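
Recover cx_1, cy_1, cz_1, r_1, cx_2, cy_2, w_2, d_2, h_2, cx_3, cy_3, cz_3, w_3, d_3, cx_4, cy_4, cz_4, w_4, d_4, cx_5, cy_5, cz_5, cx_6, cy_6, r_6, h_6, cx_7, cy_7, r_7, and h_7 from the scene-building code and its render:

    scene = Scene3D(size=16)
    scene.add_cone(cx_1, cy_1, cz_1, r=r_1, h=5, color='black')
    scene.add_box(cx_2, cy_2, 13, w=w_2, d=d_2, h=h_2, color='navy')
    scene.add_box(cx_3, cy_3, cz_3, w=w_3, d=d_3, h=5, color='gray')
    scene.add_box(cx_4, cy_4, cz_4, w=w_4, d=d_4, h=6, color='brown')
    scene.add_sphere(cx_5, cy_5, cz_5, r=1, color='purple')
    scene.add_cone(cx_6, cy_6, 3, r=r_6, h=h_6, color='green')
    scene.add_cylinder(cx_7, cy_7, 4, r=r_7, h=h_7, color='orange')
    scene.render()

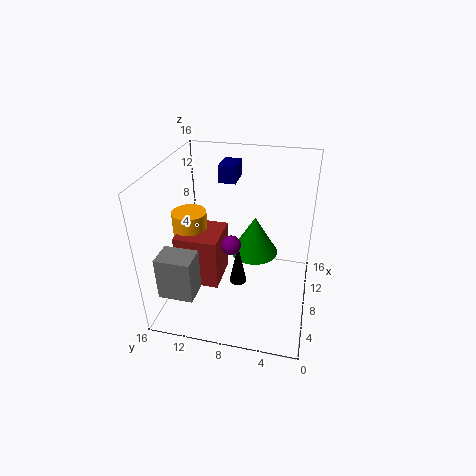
cx_1 = 8, cy_1 = 8, cz_1 = 2, r_1 = 1, cx_2 = 11, cy_2 = 9, w_2 = 3, d_2 = 2, h_2 = 2, cx_3 = 3, cy_3 = 12, cz_3 = 2, w_3 = 3, d_3 = 4, cx_4 = 6, cy_4 = 10, cz_4 = 2, w_4 = 5, d_4 = 5, cx_5 = 5, cy_5 = 8, cz_5 = 9, cx_6 = 13, cy_6 = 7, r_6 = 3, h_6 = 5, cx_7 = 9, cy_7 = 14, r_7 = 2, h_7 = 6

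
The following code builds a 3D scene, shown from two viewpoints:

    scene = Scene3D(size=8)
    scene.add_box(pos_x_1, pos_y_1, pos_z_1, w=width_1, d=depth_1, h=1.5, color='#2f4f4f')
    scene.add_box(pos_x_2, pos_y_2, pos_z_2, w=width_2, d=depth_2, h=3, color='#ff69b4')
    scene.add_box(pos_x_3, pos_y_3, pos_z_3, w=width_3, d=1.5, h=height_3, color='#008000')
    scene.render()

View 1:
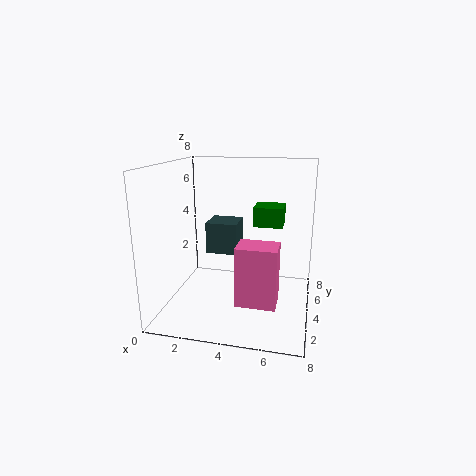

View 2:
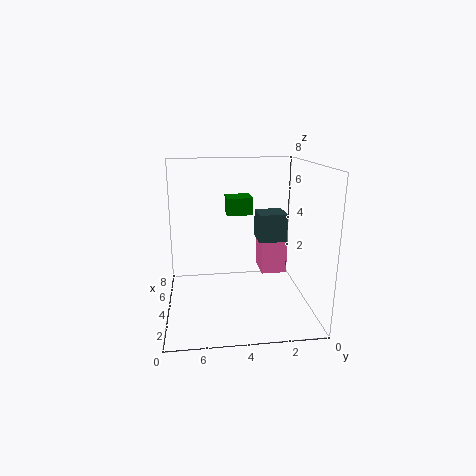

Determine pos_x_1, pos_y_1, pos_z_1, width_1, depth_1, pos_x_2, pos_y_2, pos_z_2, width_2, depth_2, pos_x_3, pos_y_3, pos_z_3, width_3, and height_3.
pos_x_1 = 3, pos_y_1 = 1.5, pos_z_1 = 4, width_1 = 1.5, depth_1 = 1.5, pos_x_2 = 4.5, pos_y_2 = 1, pos_z_2 = 1.5, width_2 = 2, depth_2 = 1.5, pos_x_3 = 5, pos_y_3 = 3, pos_z_3 = 5, width_3 = 1.5, height_3 = 1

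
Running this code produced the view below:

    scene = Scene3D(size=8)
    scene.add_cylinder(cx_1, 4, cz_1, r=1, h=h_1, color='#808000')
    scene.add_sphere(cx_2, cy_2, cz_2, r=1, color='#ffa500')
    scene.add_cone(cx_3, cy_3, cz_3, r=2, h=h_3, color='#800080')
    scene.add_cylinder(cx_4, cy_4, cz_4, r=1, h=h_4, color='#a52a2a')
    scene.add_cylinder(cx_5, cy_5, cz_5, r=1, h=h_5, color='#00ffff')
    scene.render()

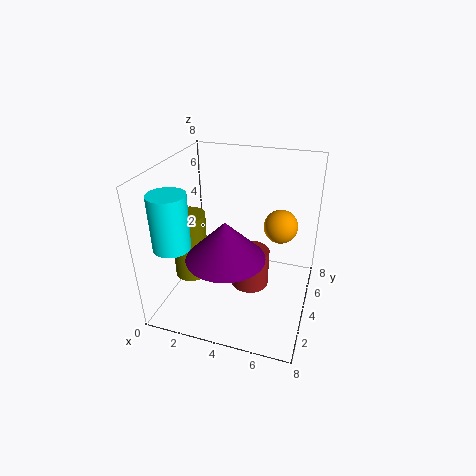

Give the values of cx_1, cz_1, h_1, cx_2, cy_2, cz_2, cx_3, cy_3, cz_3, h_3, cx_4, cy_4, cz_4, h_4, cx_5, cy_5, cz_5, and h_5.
cx_1 = 1, cz_1 = 1, h_1 = 4, cx_2 = 6, cy_2 = 6, cz_2 = 4, cx_3 = 4, cy_3 = 2, cz_3 = 4, h_3 = 2, cx_4 = 5, cy_4 = 3, cz_4 = 2, h_4 = 2, cx_5 = 1, cy_5 = 2, cz_5 = 4, h_5 = 3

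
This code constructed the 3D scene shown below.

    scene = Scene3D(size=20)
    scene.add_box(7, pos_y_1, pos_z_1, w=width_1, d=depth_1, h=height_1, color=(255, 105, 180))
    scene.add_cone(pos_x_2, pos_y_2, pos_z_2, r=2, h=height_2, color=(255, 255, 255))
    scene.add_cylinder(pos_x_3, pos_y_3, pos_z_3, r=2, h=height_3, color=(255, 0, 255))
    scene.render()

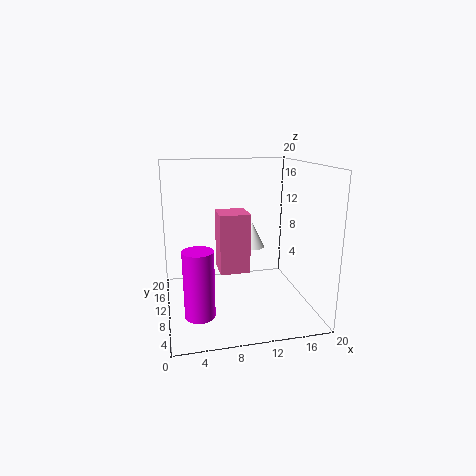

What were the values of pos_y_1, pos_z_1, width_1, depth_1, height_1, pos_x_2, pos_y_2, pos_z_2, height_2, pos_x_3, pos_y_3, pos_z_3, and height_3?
pos_y_1 = 7, pos_z_1 = 6, width_1 = 4, depth_1 = 4, height_1 = 8, pos_x_2 = 14, pos_y_2 = 17, pos_z_2 = 6, height_2 = 4, pos_x_3 = 4, pos_y_3 = 6, pos_z_3 = 1, height_3 = 9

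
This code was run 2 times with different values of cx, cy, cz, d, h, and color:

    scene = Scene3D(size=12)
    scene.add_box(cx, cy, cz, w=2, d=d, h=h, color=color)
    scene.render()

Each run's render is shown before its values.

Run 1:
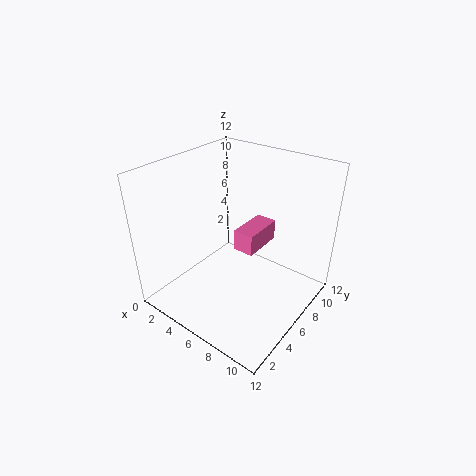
cx = 4; cy = 8; cz = 3; d = 4; h = 2; color = 'hotpink'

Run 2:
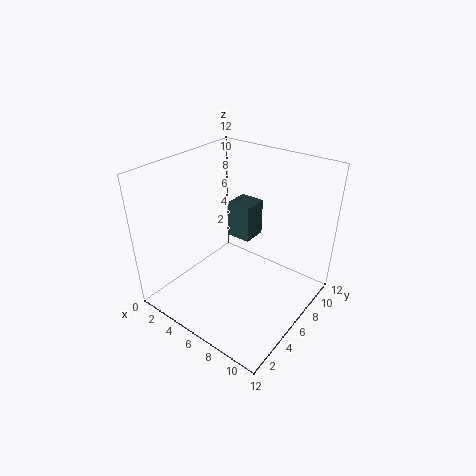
cx = 5; cy = 6; cz = 6; d = 2; h = 3; color = 'darkslategray'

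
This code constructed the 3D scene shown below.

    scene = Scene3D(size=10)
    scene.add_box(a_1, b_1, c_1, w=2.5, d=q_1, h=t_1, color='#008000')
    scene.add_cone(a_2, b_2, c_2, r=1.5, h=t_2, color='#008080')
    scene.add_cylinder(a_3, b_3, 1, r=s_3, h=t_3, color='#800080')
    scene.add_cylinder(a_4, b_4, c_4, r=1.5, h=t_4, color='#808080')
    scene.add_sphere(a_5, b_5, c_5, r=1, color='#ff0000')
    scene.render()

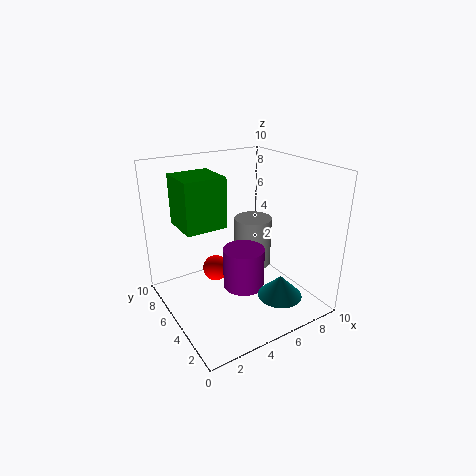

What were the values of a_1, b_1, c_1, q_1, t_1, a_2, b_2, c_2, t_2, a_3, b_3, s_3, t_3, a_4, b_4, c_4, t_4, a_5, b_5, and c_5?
a_1 = 0.5, b_1 = 3, c_1 = 7, q_1 = 2.5, t_1 = 3, a_2 = 6.5, b_2 = 2, c_2 = 1.5, t_2 = 1.5, a_3 = 5.5, b_3 = 5, s_3 = 1.5, t_3 = 3, a_4 = 8, b_4 = 7.5, c_4 = 1, t_4 = 4, a_5 = 4.5, b_5 = 7.5, c_5 = 1.5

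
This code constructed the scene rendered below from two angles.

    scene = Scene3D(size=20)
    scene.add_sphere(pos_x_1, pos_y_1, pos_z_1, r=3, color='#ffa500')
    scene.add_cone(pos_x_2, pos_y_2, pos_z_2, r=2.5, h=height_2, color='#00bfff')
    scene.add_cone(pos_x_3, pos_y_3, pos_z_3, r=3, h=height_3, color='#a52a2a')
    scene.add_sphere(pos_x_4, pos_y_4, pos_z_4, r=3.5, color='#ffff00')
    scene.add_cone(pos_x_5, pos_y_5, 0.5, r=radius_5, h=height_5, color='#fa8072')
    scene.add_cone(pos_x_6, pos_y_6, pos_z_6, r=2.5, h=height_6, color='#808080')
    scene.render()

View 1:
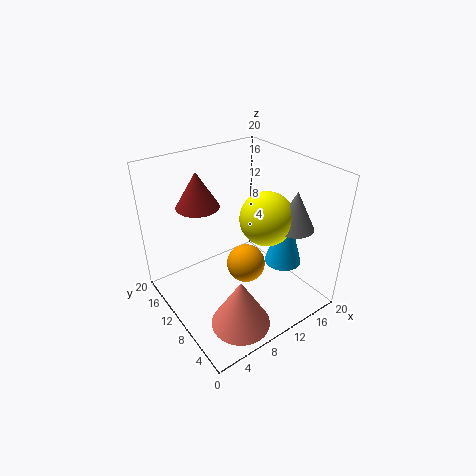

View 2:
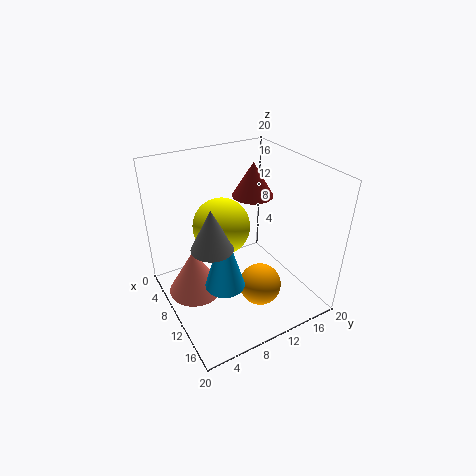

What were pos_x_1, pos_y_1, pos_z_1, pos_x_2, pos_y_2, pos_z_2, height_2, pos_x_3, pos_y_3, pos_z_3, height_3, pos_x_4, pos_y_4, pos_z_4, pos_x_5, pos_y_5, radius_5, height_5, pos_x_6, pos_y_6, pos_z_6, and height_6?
pos_x_1 = 13
pos_y_1 = 12
pos_z_1 = 3
pos_x_2 = 14.5
pos_y_2 = 5.5
pos_z_2 = 7
height_2 = 8.5
pos_x_3 = 6.5
pos_y_3 = 14.5
pos_z_3 = 14
height_3 = 5
pos_x_4 = 12
pos_y_4 = 6.5
pos_z_4 = 14
pos_x_5 = 6.5
pos_y_5 = 4.5
radius_5 = 4
height_5 = 7
pos_x_6 = 14.5
pos_y_6 = 4
pos_z_6 = 13
height_6 = 5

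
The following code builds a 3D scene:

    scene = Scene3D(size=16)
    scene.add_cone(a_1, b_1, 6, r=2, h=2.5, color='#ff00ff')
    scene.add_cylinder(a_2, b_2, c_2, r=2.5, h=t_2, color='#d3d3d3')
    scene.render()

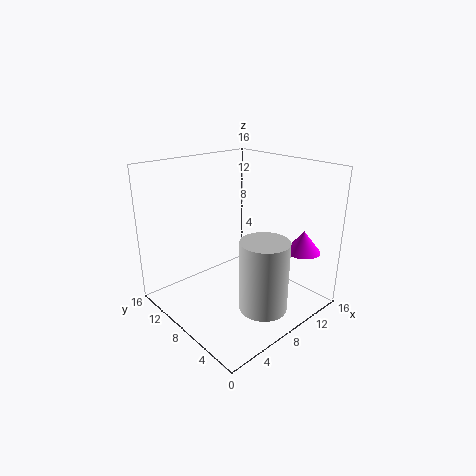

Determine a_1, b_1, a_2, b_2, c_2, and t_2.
a_1 = 14
b_1 = 3.5
a_2 = 7
b_2 = 3
c_2 = 2
t_2 = 7.5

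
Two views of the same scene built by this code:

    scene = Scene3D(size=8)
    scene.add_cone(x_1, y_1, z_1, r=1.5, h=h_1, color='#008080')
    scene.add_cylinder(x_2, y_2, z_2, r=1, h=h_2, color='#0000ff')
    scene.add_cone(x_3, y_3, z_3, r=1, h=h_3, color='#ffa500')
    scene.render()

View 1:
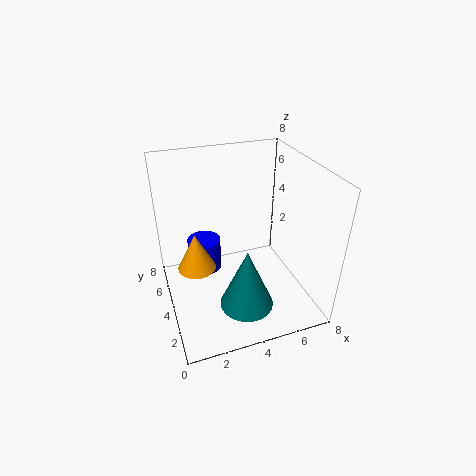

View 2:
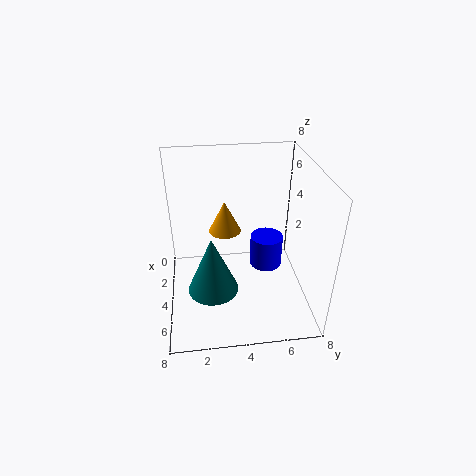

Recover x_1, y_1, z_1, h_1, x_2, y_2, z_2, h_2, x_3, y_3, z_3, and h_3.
x_1 = 4
y_1 = 2.5
z_1 = 0.5
h_1 = 3.5
x_2 = 2.5
y_2 = 6
z_2 = 1
h_2 = 2
x_3 = 1.5
y_3 = 3.5
z_3 = 3
h_3 = 2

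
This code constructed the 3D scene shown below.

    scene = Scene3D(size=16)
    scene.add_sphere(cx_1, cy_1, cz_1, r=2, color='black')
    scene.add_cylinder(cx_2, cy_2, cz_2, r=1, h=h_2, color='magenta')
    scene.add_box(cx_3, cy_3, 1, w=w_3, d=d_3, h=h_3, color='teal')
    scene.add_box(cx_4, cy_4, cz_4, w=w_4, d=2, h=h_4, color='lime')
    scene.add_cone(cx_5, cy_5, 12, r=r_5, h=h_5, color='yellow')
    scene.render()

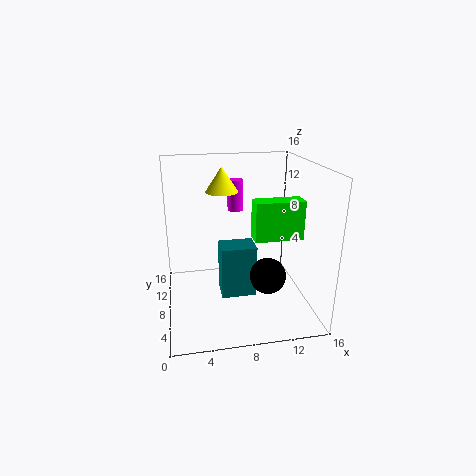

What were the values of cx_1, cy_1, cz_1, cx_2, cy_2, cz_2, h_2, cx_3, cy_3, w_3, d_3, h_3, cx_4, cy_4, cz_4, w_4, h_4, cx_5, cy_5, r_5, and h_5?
cx_1 = 11, cy_1 = 6, cz_1 = 4, cx_2 = 9, cy_2 = 15, cz_2 = 9, h_2 = 4, cx_3 = 6, cy_3 = 7, w_3 = 4, d_3 = 3, h_3 = 6, cx_4 = 9, cy_4 = 4, cz_4 = 9, w_4 = 5, h_4 = 4, cx_5 = 7, cy_5 = 13, r_5 = 2, h_5 = 3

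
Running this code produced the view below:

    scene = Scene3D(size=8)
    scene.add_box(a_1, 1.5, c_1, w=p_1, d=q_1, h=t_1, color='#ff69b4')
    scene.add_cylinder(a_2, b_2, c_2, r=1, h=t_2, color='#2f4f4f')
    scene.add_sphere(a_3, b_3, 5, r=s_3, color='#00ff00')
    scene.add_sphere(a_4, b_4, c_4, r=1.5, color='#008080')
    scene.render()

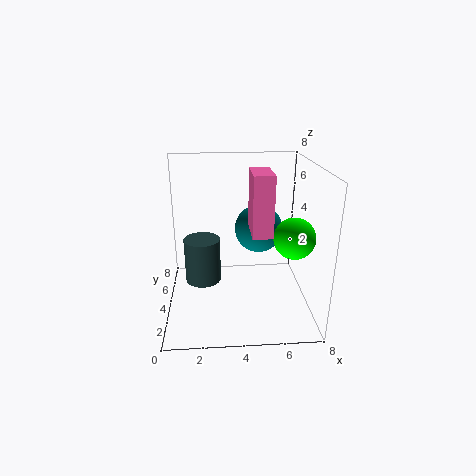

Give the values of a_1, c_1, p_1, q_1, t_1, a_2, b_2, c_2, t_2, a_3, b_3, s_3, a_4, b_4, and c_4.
a_1 = 4.5; c_1 = 5; p_1 = 1; q_1 = 2; t_1 = 3; a_2 = 2; b_2 = 4; c_2 = 1.5; t_2 = 2.5; a_3 = 6.5; b_3 = 1.5; s_3 = 1; a_4 = 5.5; b_4 = 6.5; c_4 = 3.5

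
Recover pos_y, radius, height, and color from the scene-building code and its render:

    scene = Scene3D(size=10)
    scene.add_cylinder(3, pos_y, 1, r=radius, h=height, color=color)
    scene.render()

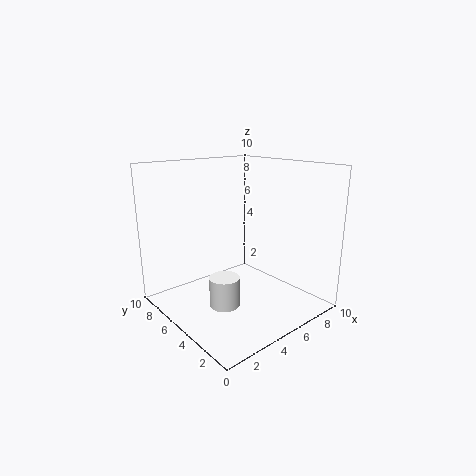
pos_y = 4; radius = 1; height = 2; color = 'white'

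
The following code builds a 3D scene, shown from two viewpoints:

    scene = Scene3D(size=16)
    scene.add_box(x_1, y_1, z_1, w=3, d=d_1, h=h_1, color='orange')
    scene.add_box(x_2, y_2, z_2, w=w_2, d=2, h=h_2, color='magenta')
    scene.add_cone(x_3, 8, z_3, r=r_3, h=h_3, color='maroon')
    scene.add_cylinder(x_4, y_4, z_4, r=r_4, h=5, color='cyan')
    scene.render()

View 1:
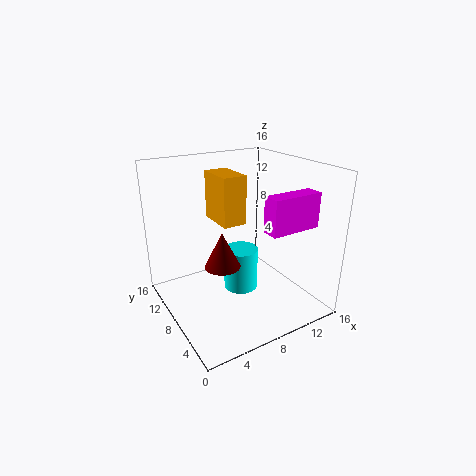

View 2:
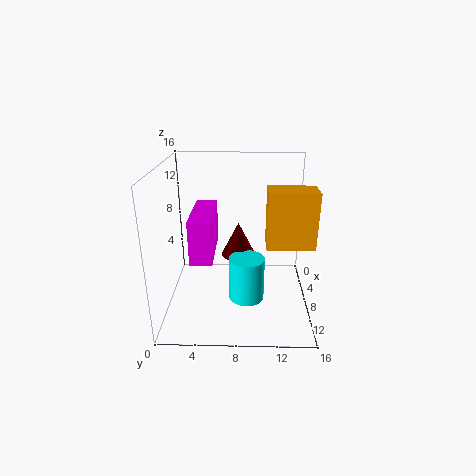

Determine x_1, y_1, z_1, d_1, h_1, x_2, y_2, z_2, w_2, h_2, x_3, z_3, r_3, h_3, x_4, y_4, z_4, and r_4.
x_1 = 8, y_1 = 11, z_1 = 8, d_1 = 5, h_1 = 6, x_2 = 10, y_2 = 4, z_2 = 9, w_2 = 6, h_2 = 4, x_3 = 6, z_3 = 5, r_3 = 2, h_3 = 4, x_4 = 9, y_4 = 9, z_4 = 1, r_4 = 2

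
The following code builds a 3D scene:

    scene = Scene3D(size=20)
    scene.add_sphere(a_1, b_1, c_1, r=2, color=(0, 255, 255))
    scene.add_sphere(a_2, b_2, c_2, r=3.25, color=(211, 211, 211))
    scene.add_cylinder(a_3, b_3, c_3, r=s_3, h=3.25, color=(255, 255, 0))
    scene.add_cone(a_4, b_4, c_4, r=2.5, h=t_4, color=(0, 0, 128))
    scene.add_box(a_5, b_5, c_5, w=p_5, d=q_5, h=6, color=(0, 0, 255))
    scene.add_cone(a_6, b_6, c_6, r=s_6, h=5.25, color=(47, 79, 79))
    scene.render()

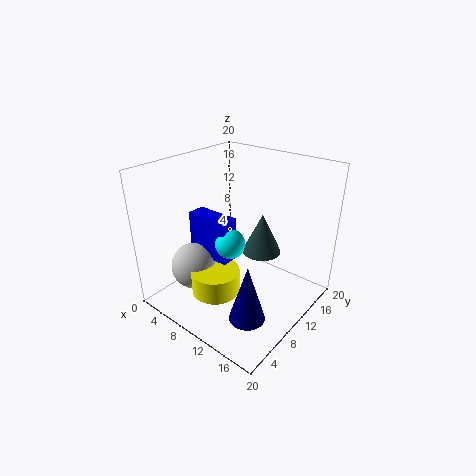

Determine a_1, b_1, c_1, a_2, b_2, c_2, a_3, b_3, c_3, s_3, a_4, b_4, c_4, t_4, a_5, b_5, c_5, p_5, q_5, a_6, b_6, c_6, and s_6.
a_1 = 10.5
b_1 = 7.75
c_1 = 10.25
a_2 = 5.75
b_2 = 5.5
c_2 = 6
a_3 = 9.75
b_3 = 5.5
c_3 = 3.75
s_3 = 3.25
a_4 = 14.25
b_4 = 6.75
c_4 = 0.25
t_4 = 8.25
a_5 = 4.25
b_5 = 6.5
c_5 = 7.5
p_5 = 6.25
q_5 = 2.5
a_6 = 14
b_6 = 10
c_6 = 9.5
s_6 = 2.5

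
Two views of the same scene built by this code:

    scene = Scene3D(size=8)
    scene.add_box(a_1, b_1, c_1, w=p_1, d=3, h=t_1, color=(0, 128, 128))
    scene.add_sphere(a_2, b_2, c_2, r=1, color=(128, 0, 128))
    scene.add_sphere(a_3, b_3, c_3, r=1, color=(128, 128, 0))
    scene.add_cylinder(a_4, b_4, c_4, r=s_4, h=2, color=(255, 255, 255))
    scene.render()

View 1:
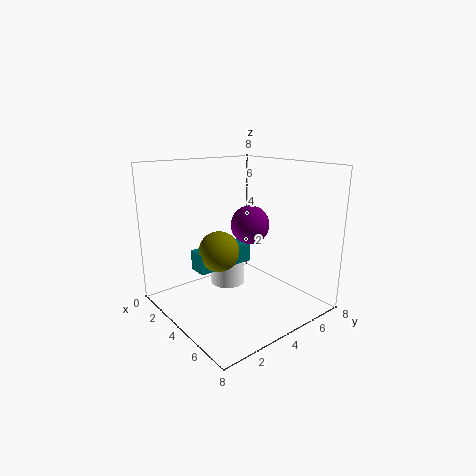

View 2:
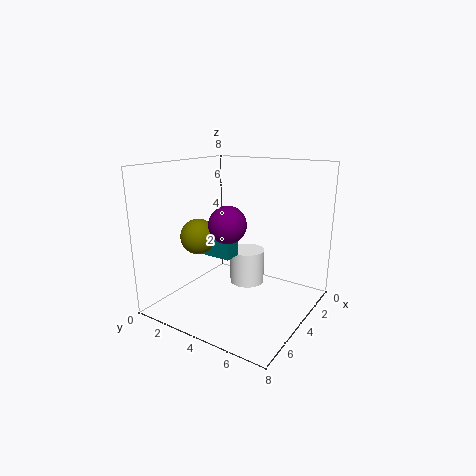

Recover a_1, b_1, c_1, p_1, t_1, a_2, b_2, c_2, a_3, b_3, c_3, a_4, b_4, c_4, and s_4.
a_1 = 4
b_1 = 1
c_1 = 3
p_1 = 1
t_1 = 1
a_2 = 5
b_2 = 4
c_2 = 5
a_3 = 5
b_3 = 2
c_3 = 4
a_4 = 3
b_4 = 4
c_4 = 1
s_4 = 1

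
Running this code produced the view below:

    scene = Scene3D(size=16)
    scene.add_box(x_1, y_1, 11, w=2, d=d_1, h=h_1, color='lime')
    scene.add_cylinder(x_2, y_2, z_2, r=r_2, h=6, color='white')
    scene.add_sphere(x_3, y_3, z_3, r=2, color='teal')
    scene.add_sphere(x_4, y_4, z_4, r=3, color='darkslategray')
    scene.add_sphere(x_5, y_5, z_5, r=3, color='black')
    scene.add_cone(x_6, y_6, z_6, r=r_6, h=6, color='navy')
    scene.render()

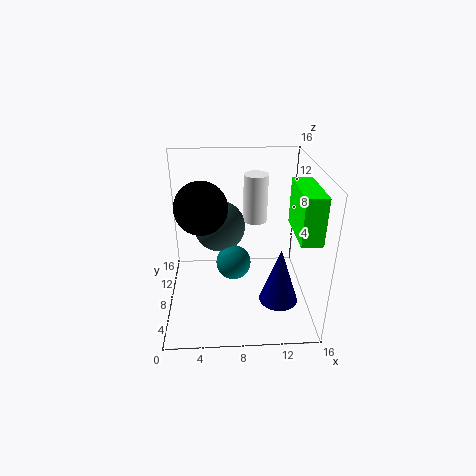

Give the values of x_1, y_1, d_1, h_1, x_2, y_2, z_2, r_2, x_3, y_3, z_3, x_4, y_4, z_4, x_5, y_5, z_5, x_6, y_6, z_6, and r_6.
x_1 = 13
y_1 = 0.5
d_1 = 5.5
h_1 = 4.5
x_2 = 10.5
y_2 = 13.5
z_2 = 7.5
r_2 = 1.5
x_3 = 7.5
y_3 = 8.5
z_3 = 4.5
x_4 = 6
y_4 = 11
z_4 = 8
x_5 = 4
y_5 = 9.5
z_5 = 11
x_6 = 12
y_6 = 3.5
z_6 = 3
r_6 = 2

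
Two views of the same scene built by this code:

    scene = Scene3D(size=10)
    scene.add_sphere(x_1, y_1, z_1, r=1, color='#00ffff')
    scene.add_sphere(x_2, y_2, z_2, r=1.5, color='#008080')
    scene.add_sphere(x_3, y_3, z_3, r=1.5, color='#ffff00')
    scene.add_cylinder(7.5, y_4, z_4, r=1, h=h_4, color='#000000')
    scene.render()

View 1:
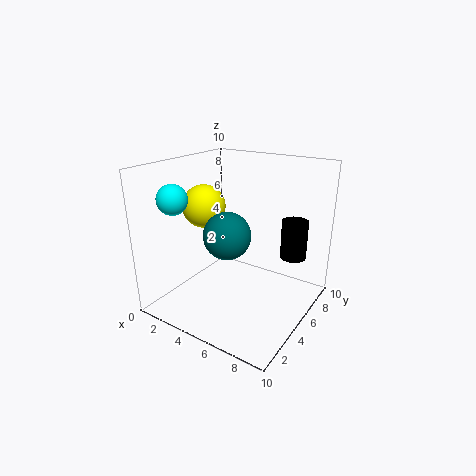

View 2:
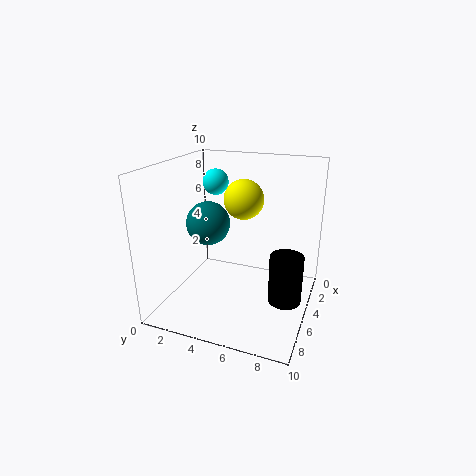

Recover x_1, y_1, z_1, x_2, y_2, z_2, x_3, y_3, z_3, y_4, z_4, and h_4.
x_1 = 2, y_1 = 2, z_1 = 8, x_2 = 5.5, y_2 = 3, z_2 = 6, x_3 = 2.5, y_3 = 4.5, z_3 = 7, y_4 = 9, z_4 = 2.5, h_4 = 3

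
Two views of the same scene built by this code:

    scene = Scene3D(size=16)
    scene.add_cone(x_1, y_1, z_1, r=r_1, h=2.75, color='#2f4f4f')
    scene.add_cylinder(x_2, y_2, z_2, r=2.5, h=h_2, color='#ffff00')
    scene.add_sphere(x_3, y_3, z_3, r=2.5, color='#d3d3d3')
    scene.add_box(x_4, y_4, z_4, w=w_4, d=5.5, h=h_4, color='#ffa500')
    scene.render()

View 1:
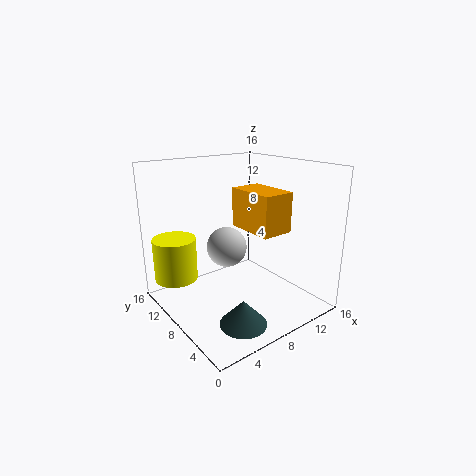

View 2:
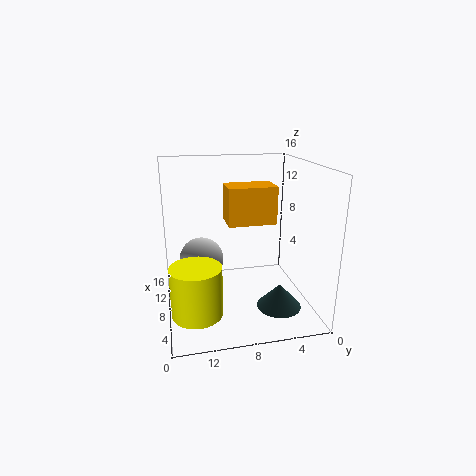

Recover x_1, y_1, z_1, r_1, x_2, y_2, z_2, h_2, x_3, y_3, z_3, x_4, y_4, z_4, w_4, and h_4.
x_1 = 5.5
y_1 = 3.75
z_1 = 0.25
r_1 = 2.5
x_2 = 2.75
y_2 = 13.25
z_2 = 2.5
h_2 = 5
x_3 = 9.25
y_3 = 12
z_3 = 5.25
x_4 = 8
y_4 = 3.5
z_4 = 9.25
w_4 = 3.5
h_4 = 4.25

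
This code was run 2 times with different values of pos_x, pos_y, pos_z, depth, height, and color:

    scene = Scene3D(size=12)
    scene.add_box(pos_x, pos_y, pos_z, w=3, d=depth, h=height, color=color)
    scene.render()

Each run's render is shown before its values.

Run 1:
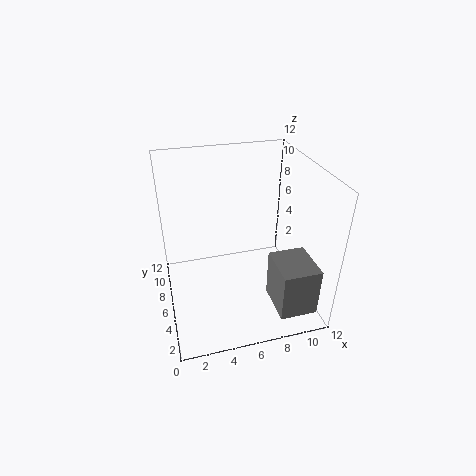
pos_x = 8
pos_y = 0.5
pos_z = 1.5
depth = 3.5
height = 4
color = 'gray'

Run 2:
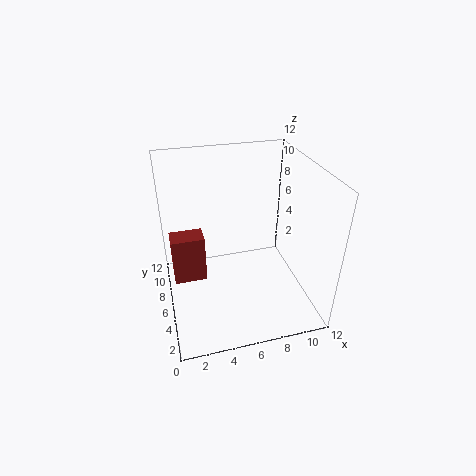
pos_x = 0.5
pos_y = 8
pos_z = 0.5
depth = 2
height = 4.5
color = 'brown'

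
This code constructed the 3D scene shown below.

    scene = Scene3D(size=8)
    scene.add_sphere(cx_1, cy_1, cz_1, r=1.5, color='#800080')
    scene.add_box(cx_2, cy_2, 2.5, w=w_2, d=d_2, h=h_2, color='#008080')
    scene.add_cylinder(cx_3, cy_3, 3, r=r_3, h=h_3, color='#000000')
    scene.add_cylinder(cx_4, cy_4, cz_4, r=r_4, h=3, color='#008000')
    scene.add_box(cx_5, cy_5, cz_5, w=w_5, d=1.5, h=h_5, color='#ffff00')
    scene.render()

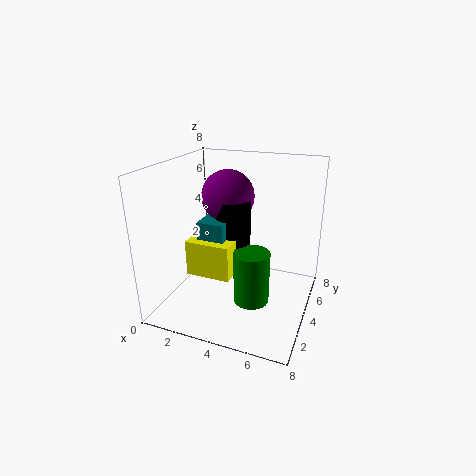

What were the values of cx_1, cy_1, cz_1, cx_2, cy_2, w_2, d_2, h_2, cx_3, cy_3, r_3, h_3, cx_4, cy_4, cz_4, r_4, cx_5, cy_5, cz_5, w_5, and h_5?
cx_1 = 3
cy_1 = 5
cz_1 = 6
cx_2 = 2
cy_2 = 3
w_2 = 1.5
d_2 = 1.5
h_2 = 2.5
cx_3 = 3.5
cy_3 = 4.5
r_3 = 1
h_3 = 3
cx_4 = 5
cy_4 = 3.5
cz_4 = 0.5
r_4 = 1
cx_5 = 1.5
cy_5 = 2.5
cz_5 = 2
w_5 = 2.5
h_5 = 2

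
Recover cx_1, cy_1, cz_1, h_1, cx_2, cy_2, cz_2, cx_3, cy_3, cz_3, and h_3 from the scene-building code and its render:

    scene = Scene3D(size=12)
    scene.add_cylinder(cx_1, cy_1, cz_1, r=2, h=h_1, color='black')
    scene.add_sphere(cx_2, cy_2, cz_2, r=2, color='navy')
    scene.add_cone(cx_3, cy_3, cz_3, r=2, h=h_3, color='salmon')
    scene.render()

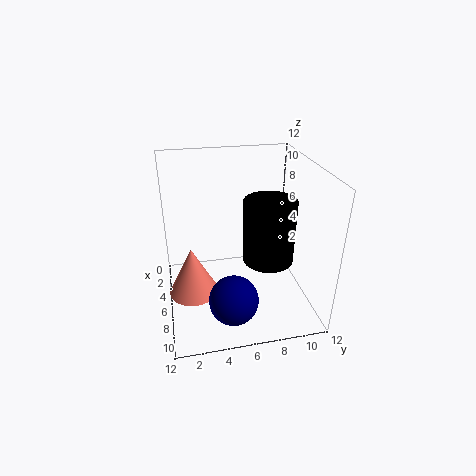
cx_1 = 8; cy_1 = 8; cz_1 = 5; h_1 = 5; cx_2 = 9; cy_2 = 5; cz_2 = 2; cx_3 = 7; cy_3 = 2; cz_3 = 2; h_3 = 4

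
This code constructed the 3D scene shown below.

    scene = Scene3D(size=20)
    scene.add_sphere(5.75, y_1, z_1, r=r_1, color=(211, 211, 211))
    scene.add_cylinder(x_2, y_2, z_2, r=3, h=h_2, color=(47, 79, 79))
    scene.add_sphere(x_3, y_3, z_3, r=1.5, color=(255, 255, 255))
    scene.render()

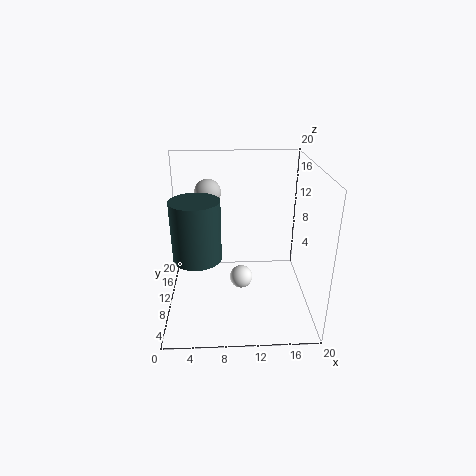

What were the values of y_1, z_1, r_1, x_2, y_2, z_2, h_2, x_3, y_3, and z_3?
y_1 = 16.5, z_1 = 14.5, r_1 = 2, x_2 = 4.75, y_2 = 5.25, z_2 = 9.75, h_2 = 7.5, x_3 = 10.25, y_3 = 6.5, z_3 = 6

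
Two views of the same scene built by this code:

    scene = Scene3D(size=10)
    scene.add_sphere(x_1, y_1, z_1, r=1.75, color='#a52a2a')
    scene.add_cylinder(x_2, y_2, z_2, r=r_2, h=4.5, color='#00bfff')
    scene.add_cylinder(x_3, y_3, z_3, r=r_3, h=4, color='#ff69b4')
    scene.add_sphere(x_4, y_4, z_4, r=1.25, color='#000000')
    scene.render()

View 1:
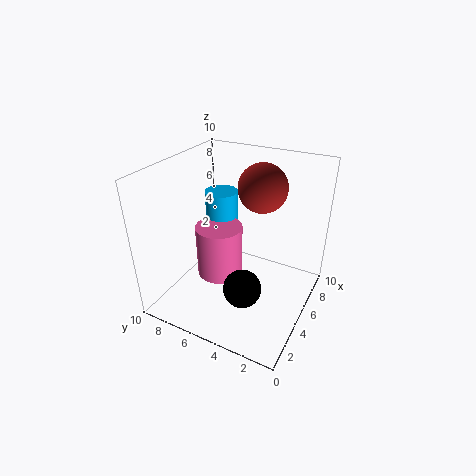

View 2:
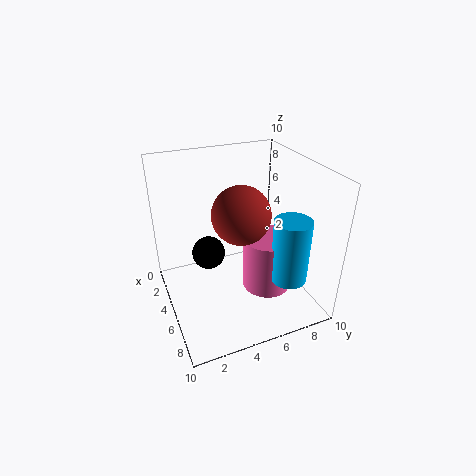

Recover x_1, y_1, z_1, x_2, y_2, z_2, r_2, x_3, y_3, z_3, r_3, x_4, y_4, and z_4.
x_1 = 7.25, y_1 = 4.25, z_1 = 8, x_2 = 7.5, y_2 = 7.75, z_2 = 2.5, r_2 = 1.25, x_3 = 5.75, y_3 = 7, z_3 = 1, r_3 = 1.75, x_4 = 2.75, y_4 = 3.5, z_4 = 2.75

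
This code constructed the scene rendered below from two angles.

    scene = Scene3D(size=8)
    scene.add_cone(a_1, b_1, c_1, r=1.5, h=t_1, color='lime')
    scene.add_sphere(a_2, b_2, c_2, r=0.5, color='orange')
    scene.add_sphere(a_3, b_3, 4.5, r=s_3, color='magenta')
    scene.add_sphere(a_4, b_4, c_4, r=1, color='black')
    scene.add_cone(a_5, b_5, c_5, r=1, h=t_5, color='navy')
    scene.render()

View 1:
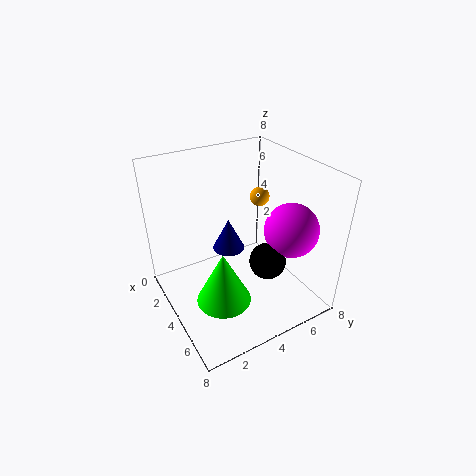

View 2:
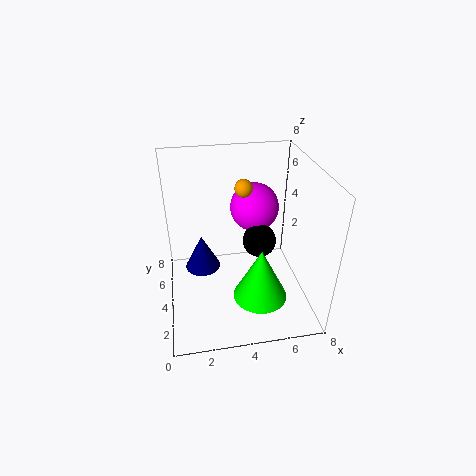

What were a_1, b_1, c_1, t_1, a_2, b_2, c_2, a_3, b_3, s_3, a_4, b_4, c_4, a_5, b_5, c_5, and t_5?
a_1 = 5, b_1 = 2.5, c_1 = 1, t_1 = 3, a_2 = 4.5, b_2 = 5, c_2 = 6.5, a_3 = 5.5, b_3 = 6.5, s_3 = 1.5, a_4 = 5.5, b_4 = 5, c_4 = 3, a_5 = 2, b_5 = 4.5, c_5 = 2, t_5 = 2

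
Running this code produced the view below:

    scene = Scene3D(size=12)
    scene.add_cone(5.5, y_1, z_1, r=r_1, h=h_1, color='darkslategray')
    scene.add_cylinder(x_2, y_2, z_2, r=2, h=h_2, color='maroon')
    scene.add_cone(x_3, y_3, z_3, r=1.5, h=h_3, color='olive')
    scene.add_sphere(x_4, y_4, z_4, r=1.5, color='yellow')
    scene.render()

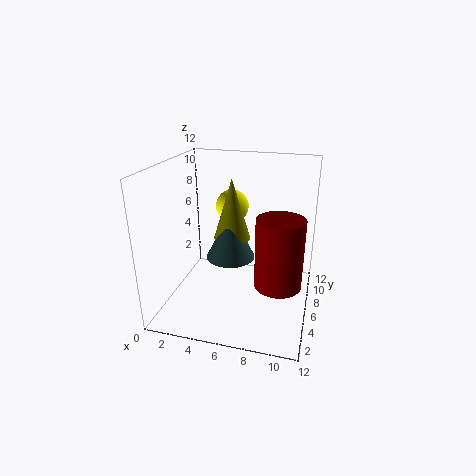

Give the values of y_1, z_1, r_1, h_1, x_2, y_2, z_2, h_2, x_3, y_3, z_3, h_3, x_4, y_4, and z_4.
y_1 = 5.5
z_1 = 4.5
r_1 = 2
h_1 = 4
x_2 = 9.5
y_2 = 6
z_2 = 2
h_2 = 6
x_3 = 5.5
y_3 = 6
z_3 = 6
h_3 = 5
x_4 = 4.5
y_4 = 9.5
z_4 = 7.5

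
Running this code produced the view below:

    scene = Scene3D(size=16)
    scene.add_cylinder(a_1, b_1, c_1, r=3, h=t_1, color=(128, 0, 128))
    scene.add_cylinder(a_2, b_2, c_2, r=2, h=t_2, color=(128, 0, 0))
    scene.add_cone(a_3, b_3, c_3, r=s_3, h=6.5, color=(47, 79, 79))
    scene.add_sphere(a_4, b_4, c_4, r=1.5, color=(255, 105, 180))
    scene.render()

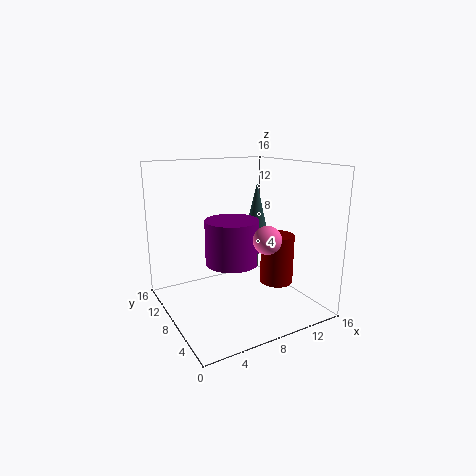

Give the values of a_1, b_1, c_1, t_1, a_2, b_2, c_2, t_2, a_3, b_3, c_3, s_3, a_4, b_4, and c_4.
a_1 = 7.5; b_1 = 8.5; c_1 = 5; t_1 = 5; a_2 = 13.5; b_2 = 8; c_2 = 1.5; t_2 = 6; a_3 = 14; b_3 = 13.5; c_3 = 6.5; s_3 = 1.5; a_4 = 9.5; b_4 = 4.5; c_4 = 8.5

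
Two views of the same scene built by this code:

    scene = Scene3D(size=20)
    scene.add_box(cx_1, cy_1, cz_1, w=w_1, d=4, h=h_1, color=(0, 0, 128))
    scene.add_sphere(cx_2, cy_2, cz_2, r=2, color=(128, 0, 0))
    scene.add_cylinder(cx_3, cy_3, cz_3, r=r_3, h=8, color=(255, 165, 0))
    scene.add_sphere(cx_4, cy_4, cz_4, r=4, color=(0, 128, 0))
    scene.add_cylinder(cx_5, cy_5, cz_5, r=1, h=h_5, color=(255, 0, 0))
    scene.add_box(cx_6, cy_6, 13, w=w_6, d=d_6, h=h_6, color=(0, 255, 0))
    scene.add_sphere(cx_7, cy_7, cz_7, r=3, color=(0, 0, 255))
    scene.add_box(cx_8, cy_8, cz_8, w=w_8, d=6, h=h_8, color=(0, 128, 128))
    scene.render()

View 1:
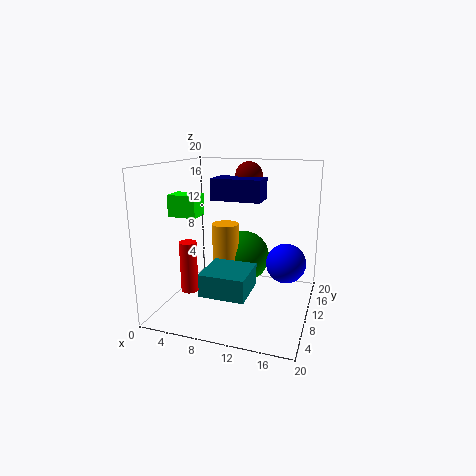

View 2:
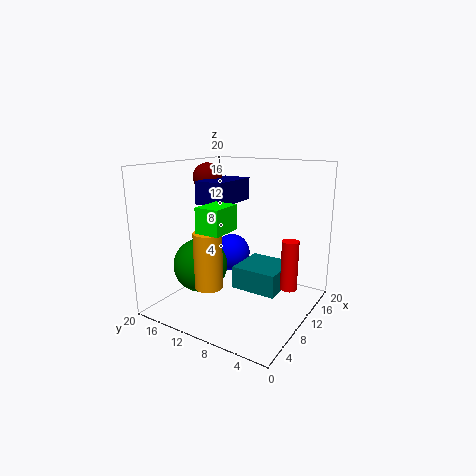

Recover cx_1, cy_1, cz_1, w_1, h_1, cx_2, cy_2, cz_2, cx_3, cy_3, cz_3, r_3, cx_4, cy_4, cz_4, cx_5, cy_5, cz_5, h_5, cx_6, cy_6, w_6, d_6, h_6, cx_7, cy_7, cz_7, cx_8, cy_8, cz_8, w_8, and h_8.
cx_1 = 6
cy_1 = 10
cz_1 = 15
w_1 = 7
h_1 = 3
cx_2 = 10
cy_2 = 15
cz_2 = 18
cx_3 = 7
cy_3 = 13
cz_3 = 3
r_3 = 2
cx_4 = 9
cy_4 = 16
cz_4 = 5
cx_5 = 7
cy_5 = 1
cz_5 = 6
h_5 = 6
cx_6 = 1
cy_6 = 7
w_6 = 4
d_6 = 3
h_6 = 3
cx_7 = 16
cy_7 = 15
cz_7 = 5
cx_8 = 7
cy_8 = 3
cz_8 = 4
w_8 = 6
h_8 = 3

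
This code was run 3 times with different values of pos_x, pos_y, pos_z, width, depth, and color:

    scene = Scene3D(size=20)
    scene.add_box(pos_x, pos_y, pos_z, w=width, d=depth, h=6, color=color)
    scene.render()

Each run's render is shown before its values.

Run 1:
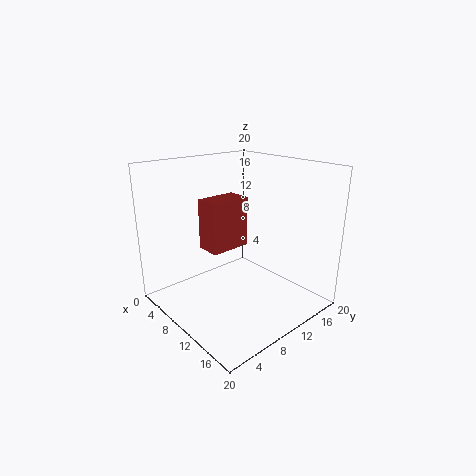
pos_x = 11
pos_y = 3
pos_z = 11
width = 3
depth = 5
color = 'brown'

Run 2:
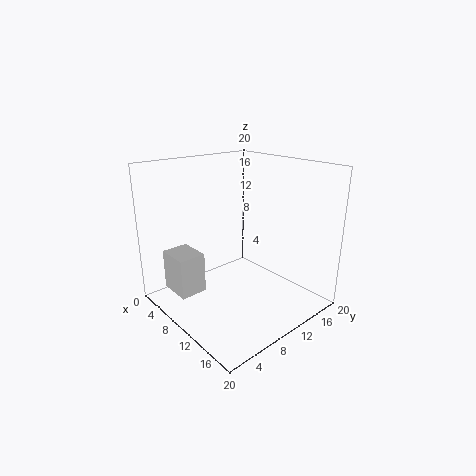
pos_x = 1
pos_y = 3
pos_z = 1
width = 5
depth = 4
color = 'lightgray'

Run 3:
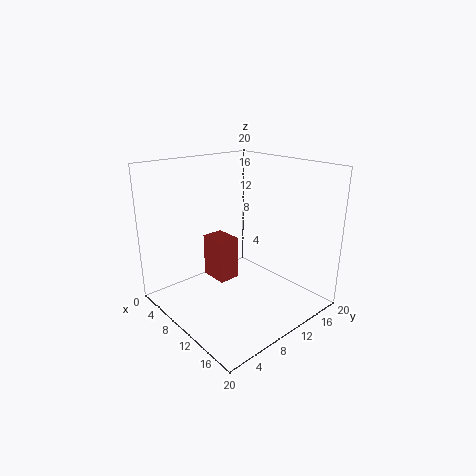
pos_x = 6
pos_y = 7
pos_z = 4
width = 4
depth = 3
color = 'brown'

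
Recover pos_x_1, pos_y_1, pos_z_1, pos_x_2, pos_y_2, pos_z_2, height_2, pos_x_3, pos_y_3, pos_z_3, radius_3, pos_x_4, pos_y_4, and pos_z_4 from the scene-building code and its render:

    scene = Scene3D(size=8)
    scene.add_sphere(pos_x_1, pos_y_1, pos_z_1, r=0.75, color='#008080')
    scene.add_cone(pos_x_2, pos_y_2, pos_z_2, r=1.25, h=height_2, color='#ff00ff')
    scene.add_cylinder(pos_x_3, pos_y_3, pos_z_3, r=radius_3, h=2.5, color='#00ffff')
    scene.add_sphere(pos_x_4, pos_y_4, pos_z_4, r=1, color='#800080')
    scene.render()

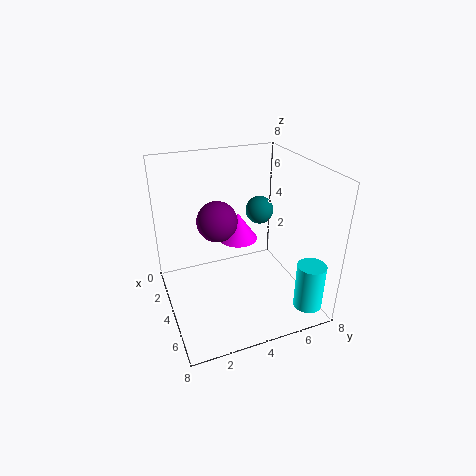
pos_x_1 = 4, pos_y_1 = 5.25, pos_z_1 = 5.5, pos_x_2 = 1.5, pos_y_2 = 5, pos_z_2 = 2.5, height_2 = 1.75, pos_x_3 = 7.25, pos_y_3 = 6.75, pos_z_3 = 1, radius_3 = 0.75, pos_x_4 = 5, pos_y_4 = 2.5, pos_z_4 = 5.75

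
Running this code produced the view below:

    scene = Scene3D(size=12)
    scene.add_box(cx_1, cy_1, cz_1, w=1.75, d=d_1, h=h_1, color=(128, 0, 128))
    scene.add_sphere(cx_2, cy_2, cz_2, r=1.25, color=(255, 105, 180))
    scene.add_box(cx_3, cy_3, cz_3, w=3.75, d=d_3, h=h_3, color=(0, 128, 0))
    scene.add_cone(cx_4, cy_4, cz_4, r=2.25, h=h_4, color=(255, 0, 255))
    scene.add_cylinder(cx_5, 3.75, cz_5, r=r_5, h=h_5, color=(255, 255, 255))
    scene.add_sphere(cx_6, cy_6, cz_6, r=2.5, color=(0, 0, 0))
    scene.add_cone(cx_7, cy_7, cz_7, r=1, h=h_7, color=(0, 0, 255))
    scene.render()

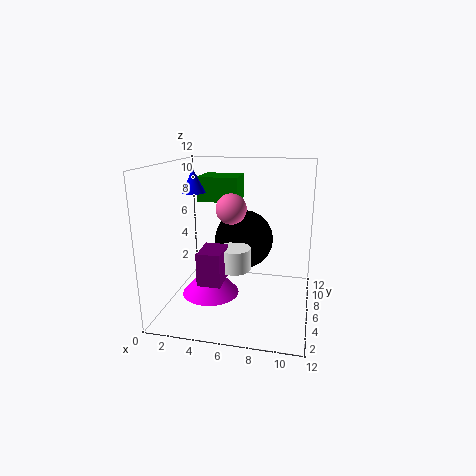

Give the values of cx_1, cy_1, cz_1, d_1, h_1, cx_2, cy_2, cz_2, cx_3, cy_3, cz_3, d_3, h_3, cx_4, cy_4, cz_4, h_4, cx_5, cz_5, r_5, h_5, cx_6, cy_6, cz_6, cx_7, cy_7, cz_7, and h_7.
cx_1 = 4, cy_1 = 1.25, cz_1 = 3.75, d_1 = 2.5, h_1 = 2.5, cx_2 = 5.5, cy_2 = 5.75, cz_2 = 8.5, cx_3 = 1.5, cy_3 = 8.75, cz_3 = 8.25, d_3 = 3.25, h_3 = 2.25, cx_4 = 4.25, cy_4 = 3.75, cz_4 = 2, h_4 = 2.5, cx_5 = 6.25, cz_5 = 4.25, r_5 = 1.25, h_5 = 1.75, cx_6 = 6.25, cy_6 = 7.25, cz_6 = 5.5, cx_7 = 2, cy_7 = 6.75, cz_7 = 9.5, h_7 = 2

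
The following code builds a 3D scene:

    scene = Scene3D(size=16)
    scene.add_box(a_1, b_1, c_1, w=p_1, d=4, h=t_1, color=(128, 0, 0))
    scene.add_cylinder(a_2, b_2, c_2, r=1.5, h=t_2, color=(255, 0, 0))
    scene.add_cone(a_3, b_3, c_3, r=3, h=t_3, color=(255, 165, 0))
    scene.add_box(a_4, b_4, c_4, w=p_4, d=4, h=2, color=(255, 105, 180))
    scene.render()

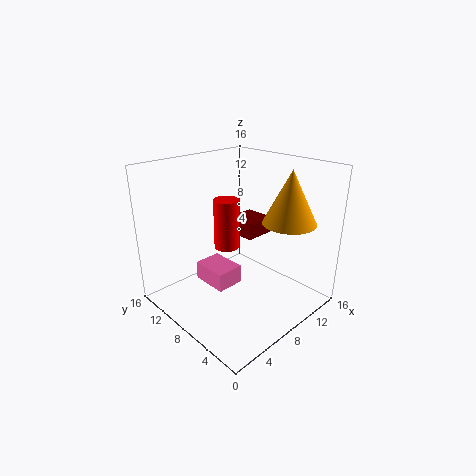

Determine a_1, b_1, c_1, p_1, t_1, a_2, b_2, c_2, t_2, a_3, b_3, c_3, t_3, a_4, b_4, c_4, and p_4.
a_1 = 11.5; b_1 = 9.5; c_1 = 6; p_1 = 4; t_1 = 2; a_2 = 9; b_2 = 11; c_2 = 5.5; t_2 = 6; a_3 = 12.5; b_3 = 4.5; c_3 = 9.5; t_3 = 6; a_4 = 4; b_4 = 6.5; c_4 = 3.5; p_4 = 3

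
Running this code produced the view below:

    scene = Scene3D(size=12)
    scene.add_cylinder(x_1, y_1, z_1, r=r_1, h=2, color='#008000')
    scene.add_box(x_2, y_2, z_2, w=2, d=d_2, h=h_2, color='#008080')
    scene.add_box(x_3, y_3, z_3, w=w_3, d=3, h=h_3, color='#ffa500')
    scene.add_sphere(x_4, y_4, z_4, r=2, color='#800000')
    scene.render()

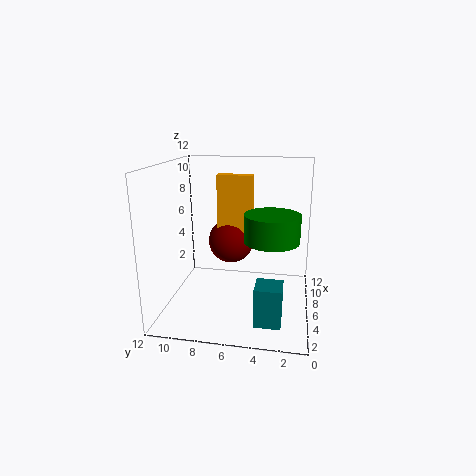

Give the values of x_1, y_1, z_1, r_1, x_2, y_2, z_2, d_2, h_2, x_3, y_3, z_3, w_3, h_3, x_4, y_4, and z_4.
x_1 = 3, y_1 = 3, z_1 = 7, r_1 = 2, x_2 = 1, y_2 = 2, z_2 = 1, d_2 = 2, h_2 = 3, x_3 = 7, y_3 = 5, z_3 = 6, w_3 = 1, h_3 = 5, x_4 = 8, y_4 = 7, z_4 = 5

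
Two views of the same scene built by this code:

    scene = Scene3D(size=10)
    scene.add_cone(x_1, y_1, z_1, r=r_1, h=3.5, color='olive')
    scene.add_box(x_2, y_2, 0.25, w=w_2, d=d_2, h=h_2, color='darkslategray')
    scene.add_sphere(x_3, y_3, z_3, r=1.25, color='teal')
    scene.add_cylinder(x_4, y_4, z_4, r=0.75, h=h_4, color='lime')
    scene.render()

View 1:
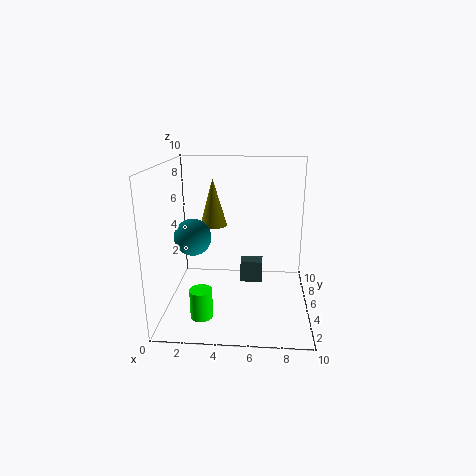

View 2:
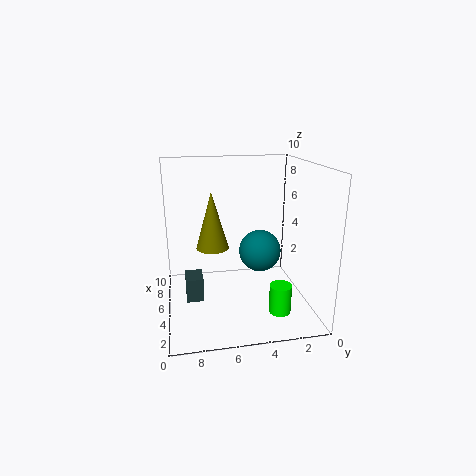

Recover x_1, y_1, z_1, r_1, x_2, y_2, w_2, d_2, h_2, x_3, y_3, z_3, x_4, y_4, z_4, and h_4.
x_1 = 3
y_1 = 7
z_1 = 5.25
r_1 = 1
x_2 = 5
y_2 = 7.5
w_2 = 1.75
d_2 = 1.25
h_2 = 1.75
x_3 = 2
y_3 = 4.25
z_3 = 5.25
x_4 = 2.75
y_4 = 2.5
z_4 = 0.25
h_4 = 2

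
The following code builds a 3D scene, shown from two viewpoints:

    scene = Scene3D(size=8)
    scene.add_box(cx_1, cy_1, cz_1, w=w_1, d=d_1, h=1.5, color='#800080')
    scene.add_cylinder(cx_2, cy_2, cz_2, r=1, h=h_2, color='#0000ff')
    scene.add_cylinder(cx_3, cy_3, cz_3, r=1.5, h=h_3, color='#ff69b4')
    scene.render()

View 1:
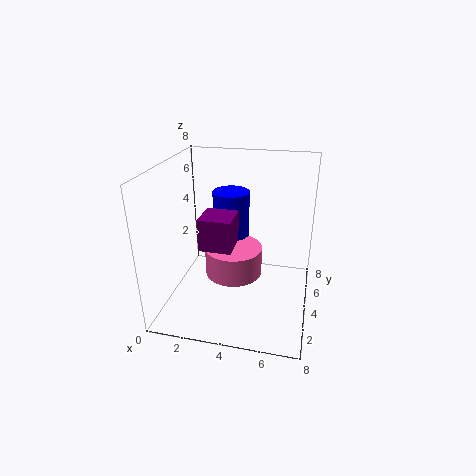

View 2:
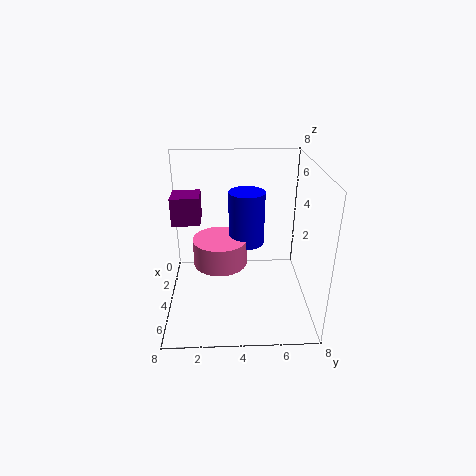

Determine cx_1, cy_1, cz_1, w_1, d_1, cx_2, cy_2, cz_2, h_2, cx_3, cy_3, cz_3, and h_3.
cx_1 = 3; cy_1 = 0.5; cz_1 = 5; w_1 = 1.5; d_1 = 1.5; cx_2 = 3.5; cy_2 = 4.5; cz_2 = 3.5; h_2 = 3; cx_3 = 4; cy_3 = 3; cz_3 = 2.5; h_3 = 1.5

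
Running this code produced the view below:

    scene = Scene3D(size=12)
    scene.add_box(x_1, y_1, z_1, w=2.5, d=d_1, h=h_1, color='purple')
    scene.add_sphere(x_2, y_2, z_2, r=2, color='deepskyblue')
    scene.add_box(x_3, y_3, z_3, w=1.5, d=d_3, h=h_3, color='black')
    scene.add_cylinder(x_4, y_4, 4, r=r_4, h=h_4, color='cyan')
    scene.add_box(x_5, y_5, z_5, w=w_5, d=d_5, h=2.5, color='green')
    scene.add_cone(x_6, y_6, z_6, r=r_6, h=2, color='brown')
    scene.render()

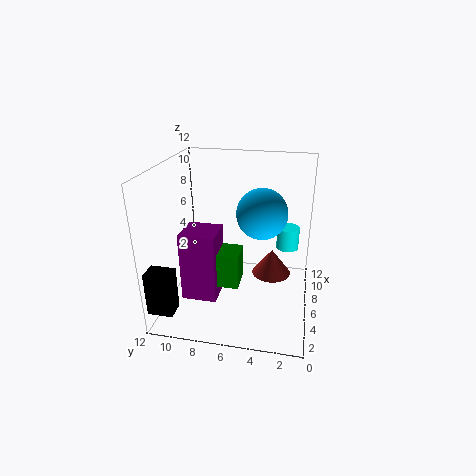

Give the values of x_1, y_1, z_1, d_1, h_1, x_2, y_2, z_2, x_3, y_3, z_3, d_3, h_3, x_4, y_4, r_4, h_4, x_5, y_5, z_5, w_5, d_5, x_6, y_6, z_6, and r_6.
x_1 = 0.5, y_1 = 6.5, z_1 = 3.5, d_1 = 2.5, h_1 = 5, x_2 = 5.5, y_2 = 4, z_2 = 8.5, x_3 = 0.5, y_3 = 10, z_3 = 1.5, d_3 = 2, h_3 = 3.5, x_4 = 9, y_4 = 2, r_4 = 1, h_4 = 2, x_5 = 1, y_5 = 5, z_5 = 4.5, w_5 = 2, d_5 = 1.5, x_6 = 4.5, y_6 = 3, z_6 = 4, r_6 = 1.5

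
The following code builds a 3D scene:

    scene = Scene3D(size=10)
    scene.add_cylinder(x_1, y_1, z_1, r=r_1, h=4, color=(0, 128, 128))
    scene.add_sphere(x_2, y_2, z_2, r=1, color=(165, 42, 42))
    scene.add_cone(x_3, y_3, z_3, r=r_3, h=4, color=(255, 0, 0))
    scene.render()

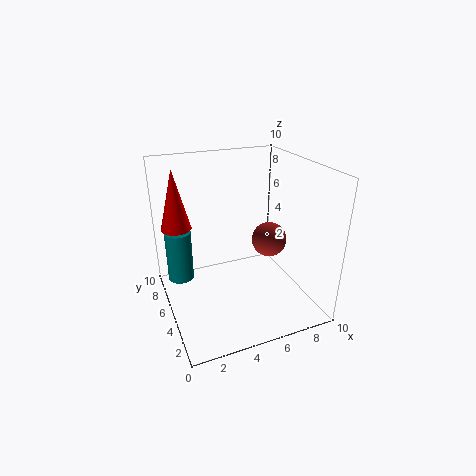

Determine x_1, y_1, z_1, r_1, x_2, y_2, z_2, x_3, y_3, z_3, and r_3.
x_1 = 1.5, y_1 = 8.5, z_1 = 0.5, r_1 = 1, x_2 = 5.5, y_2 = 1.5, z_2 = 6.5, x_3 = 1, y_3 = 6, z_3 = 6, r_3 = 1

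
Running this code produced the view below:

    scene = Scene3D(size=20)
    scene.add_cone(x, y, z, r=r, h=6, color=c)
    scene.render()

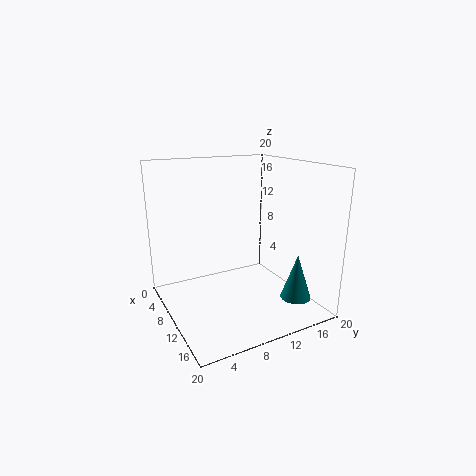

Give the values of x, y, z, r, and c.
x = 17
y = 15
z = 3
r = 2
c = 'teal'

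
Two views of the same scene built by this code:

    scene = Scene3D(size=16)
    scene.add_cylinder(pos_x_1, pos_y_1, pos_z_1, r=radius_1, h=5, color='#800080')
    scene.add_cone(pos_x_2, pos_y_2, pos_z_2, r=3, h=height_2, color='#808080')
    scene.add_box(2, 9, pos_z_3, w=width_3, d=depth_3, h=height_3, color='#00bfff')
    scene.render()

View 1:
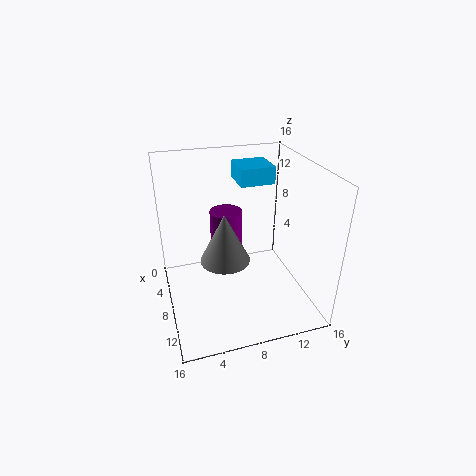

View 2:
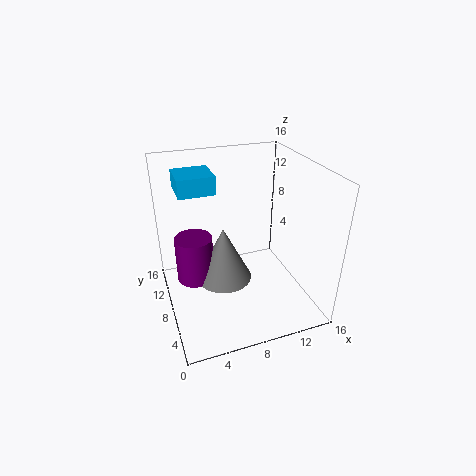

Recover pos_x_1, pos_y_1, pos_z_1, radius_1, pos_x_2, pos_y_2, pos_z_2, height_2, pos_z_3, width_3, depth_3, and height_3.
pos_x_1 = 3; pos_y_1 = 8; pos_z_1 = 4; radius_1 = 2; pos_x_2 = 6; pos_y_2 = 7; pos_z_2 = 4; height_2 = 6; pos_z_3 = 13; width_3 = 4; depth_3 = 4; height_3 = 2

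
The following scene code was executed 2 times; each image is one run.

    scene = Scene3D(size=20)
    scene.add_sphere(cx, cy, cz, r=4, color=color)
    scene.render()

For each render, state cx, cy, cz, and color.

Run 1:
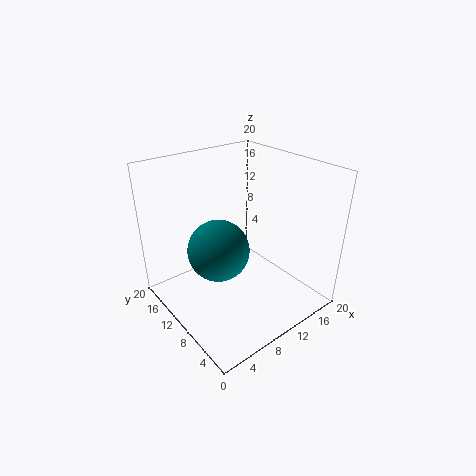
cx = 6, cy = 9, cz = 10, color = 'teal'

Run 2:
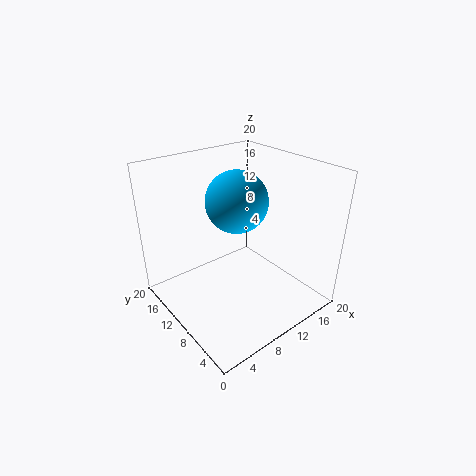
cx = 9, cy = 9, cz = 16, color = 'deepskyblue'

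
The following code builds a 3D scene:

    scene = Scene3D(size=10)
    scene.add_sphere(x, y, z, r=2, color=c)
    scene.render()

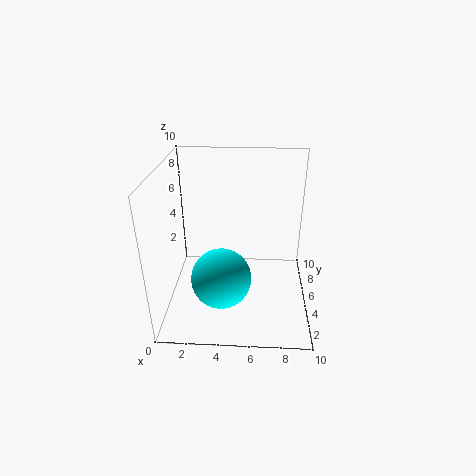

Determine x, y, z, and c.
x = 4, y = 3, z = 3, c = 'cyan'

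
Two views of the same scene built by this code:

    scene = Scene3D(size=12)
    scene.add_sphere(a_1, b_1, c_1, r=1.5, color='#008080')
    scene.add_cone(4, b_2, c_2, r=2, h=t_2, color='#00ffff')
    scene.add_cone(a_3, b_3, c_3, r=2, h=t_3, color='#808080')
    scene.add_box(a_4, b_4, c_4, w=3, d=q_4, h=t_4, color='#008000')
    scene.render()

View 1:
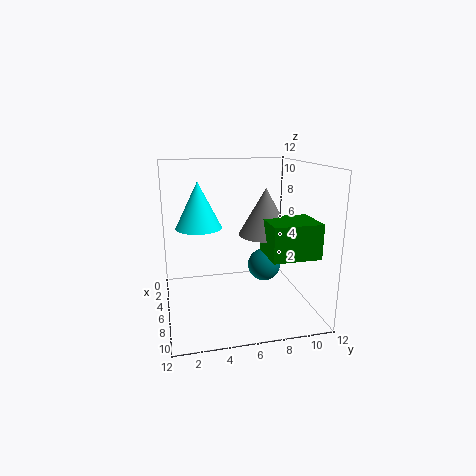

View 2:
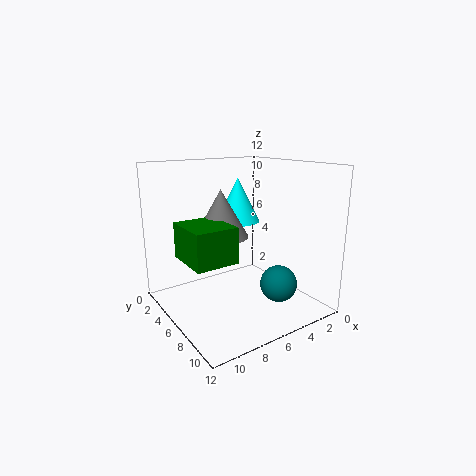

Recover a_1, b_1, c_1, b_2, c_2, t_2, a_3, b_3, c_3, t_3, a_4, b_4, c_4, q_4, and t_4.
a_1 = 4; b_1 = 9; c_1 = 2.5; b_2 = 3; c_2 = 6.5; t_2 = 4; a_3 = 8.5; b_3 = 7.5; c_3 = 7; t_3 = 3.5; a_4 = 9; b_4 = 7; c_4 = 6; q_4 = 3.5; t_4 = 2.5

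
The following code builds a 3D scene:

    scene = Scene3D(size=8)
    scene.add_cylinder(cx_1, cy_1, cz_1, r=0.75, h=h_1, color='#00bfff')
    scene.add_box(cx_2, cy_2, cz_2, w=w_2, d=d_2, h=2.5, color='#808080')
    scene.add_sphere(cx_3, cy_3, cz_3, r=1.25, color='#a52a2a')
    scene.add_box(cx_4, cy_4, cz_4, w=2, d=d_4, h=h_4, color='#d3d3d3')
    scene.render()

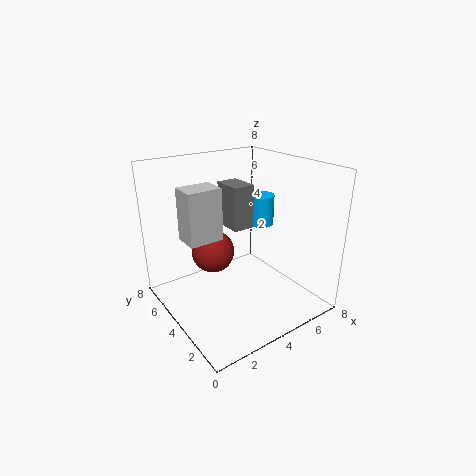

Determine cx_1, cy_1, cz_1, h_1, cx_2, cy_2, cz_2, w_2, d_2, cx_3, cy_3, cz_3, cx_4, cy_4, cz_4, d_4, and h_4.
cx_1 = 6
cy_1 = 4.5
cz_1 = 4.25
h_1 = 1.75
cx_2 = 4
cy_2 = 4.25
cz_2 = 4.25
w_2 = 1.25
d_2 = 1.75
cx_3 = 3.25
cy_3 = 5.5
cz_3 = 2.75
cx_4 = 1.5
cy_4 = 4.75
cz_4 = 3.75
d_4 = 1.5
h_4 = 3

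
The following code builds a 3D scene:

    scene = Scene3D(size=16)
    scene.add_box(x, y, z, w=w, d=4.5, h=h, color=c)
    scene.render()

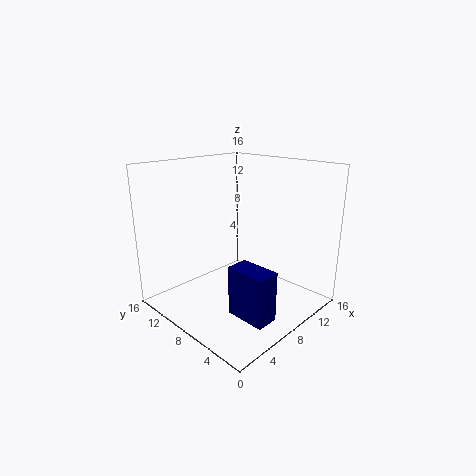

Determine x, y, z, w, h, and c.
x = 5; y = 2; z = 0.5; w = 2.5; h = 5.5; c = 'navy'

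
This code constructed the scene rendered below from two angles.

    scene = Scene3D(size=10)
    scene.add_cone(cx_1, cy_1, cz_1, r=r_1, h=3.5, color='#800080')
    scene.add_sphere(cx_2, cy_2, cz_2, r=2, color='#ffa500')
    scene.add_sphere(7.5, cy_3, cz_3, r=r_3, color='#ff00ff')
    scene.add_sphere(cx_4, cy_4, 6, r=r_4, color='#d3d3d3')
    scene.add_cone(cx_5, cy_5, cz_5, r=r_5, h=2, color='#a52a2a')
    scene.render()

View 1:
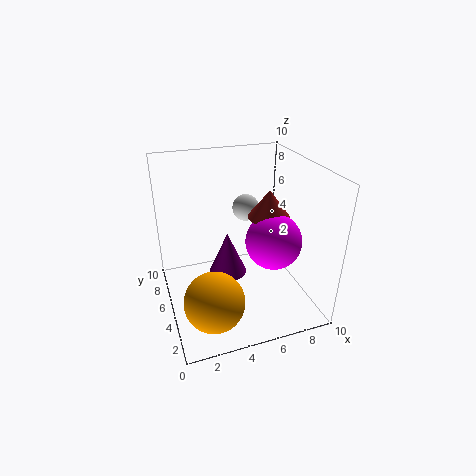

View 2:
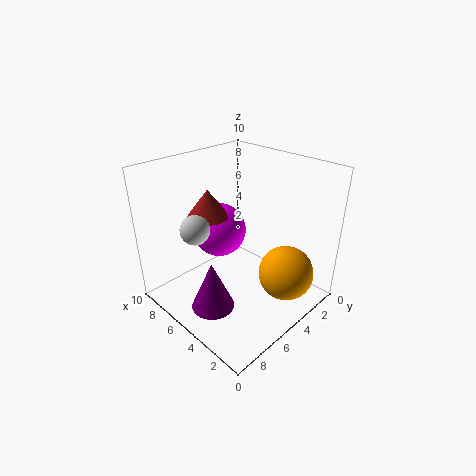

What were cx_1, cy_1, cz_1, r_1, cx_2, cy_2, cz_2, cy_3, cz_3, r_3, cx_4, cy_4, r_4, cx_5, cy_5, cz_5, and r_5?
cx_1 = 5, cy_1 = 7.5, cz_1 = 0.5, r_1 = 1.5, cx_2 = 2.5, cy_2 = 2.5, cz_2 = 2, cy_3 = 4.5, cz_3 = 4.5, r_3 = 2, cx_4 = 6.5, cy_4 = 7.5, r_4 = 1, cx_5 = 7.5, cy_5 = 5.5, cz_5 = 6, r_5 = 1.5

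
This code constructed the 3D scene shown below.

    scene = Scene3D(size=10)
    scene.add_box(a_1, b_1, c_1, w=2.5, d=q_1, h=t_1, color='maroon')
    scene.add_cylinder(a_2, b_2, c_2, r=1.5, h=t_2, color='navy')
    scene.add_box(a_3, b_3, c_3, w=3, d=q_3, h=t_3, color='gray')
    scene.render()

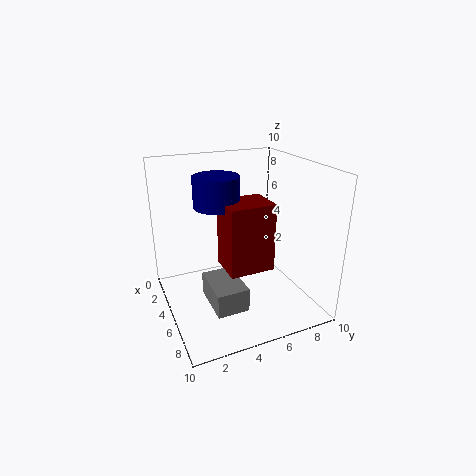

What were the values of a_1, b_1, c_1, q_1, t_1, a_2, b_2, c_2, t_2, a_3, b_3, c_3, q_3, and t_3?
a_1 = 5; b_1 = 3.5; c_1 = 3.5; q_1 = 3; t_1 = 4.5; a_2 = 5; b_2 = 3.5; c_2 = 7.5; t_2 = 2; a_3 = 6; b_3 = 2; c_3 = 2; q_3 = 2; t_3 = 1.5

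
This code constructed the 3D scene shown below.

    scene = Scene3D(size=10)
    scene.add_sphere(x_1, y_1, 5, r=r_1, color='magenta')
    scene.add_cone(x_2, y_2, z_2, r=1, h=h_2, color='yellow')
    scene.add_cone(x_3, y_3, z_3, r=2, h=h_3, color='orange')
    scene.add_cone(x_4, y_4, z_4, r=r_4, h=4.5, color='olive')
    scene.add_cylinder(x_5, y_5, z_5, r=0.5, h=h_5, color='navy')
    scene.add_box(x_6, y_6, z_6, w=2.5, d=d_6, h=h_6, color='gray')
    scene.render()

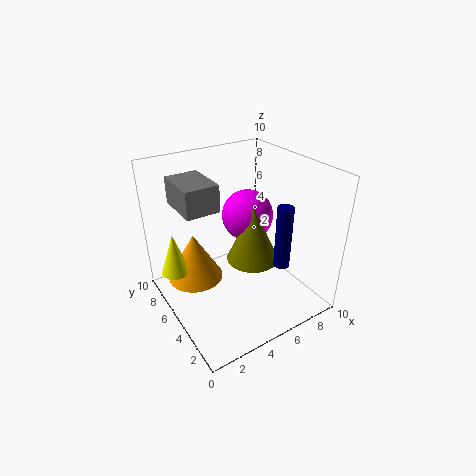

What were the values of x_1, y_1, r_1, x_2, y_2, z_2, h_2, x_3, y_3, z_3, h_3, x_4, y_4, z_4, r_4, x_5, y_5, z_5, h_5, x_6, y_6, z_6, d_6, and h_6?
x_1 = 7.5; y_1 = 7.5; r_1 = 2; x_2 = 1; y_2 = 7; z_2 = 2.5; h_2 = 3; x_3 = 2.5; y_3 = 7; z_3 = 1.5; h_3 = 3.5; x_4 = 7; y_4 = 6; z_4 = 2; r_4 = 2; x_5 = 6; y_5 = 1.5; z_5 = 4.5; h_5 = 4; x_6 = 2; y_6 = 6.5; z_6 = 6.5; d_6 = 3.5; h_6 = 2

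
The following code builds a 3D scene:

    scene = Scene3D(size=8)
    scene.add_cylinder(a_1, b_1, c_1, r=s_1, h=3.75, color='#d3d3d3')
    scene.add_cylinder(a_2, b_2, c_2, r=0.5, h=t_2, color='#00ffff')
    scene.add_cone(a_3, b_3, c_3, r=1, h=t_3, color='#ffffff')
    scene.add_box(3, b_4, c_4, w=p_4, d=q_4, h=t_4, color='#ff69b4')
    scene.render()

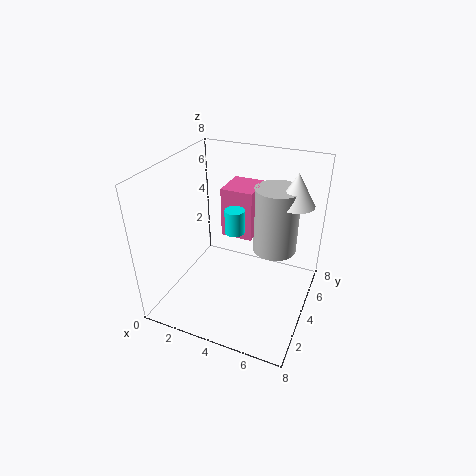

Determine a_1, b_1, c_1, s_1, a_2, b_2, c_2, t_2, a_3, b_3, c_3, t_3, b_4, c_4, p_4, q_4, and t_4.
a_1 = 5.75
b_1 = 5.25
c_1 = 3
s_1 = 1.25
a_2 = 4.25
b_2 = 3
c_2 = 5
t_2 = 1.25
a_3 = 6.75
b_3 = 5.25
c_3 = 6
t_3 = 1.75
b_4 = 4
c_4 = 4
p_4 = 1.75
q_4 = 2
t_4 = 2.75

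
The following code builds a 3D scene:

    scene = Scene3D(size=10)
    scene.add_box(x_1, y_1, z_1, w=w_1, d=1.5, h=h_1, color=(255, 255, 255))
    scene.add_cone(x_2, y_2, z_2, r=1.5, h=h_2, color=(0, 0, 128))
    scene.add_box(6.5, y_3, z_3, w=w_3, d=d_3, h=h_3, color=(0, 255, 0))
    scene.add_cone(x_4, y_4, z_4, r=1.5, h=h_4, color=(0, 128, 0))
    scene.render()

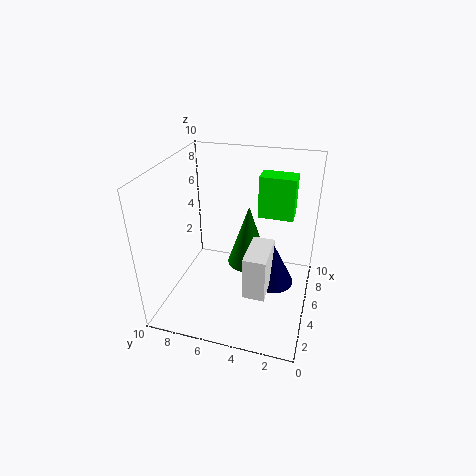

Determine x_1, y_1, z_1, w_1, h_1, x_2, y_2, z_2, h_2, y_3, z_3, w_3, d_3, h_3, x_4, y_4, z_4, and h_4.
x_1 = 2.5
y_1 = 2.5
z_1 = 2
w_1 = 3
h_1 = 3
x_2 = 5.5
y_2 = 2.5
z_2 = 1.5
h_2 = 3
y_3 = 1.5
z_3 = 6
w_3 = 1.5
d_3 = 2.5
h_3 = 3
x_4 = 6
y_4 = 4.5
z_4 = 2.5
h_4 = 4.5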